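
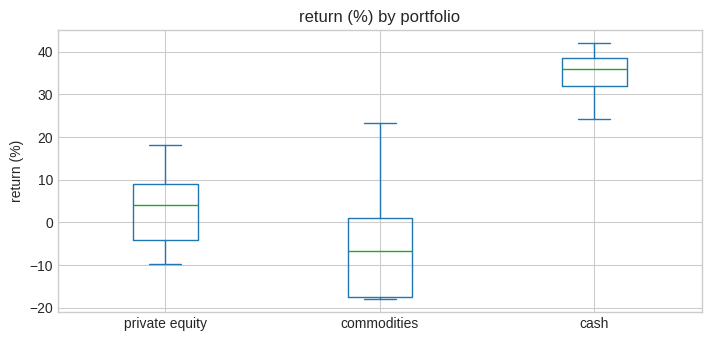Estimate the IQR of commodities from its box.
≈ 20

Q3 ≈ 0, Q1 ≈ -20; IQR ≈ 20.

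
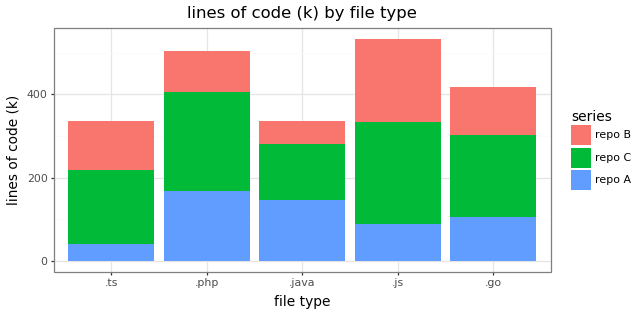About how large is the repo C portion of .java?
repo C top ≈ 300, bottom ≈ 150; segment ≈ 150.

≈ 150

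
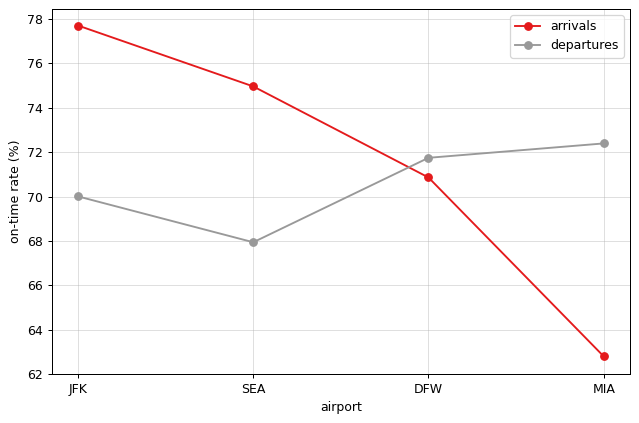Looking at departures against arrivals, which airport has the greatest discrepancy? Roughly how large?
MIA: departures ≈ 72, arrivals ≈ 62 → gap ≈ 10. Next-largest (JFK) is only ≈ 8.

MIA, ≈ 10 %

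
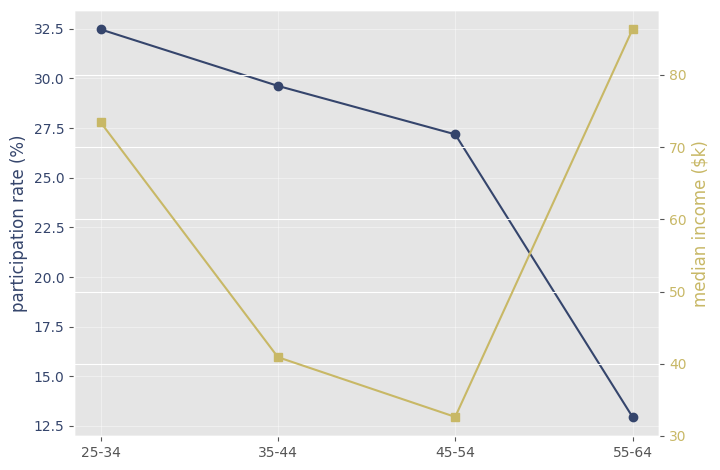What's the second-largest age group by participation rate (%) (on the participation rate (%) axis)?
35-44

Top 3 (on the participation rate (%) axis): 25-34 ≈ 32, 35-44 ≈ 30, 45-54 ≈ 28.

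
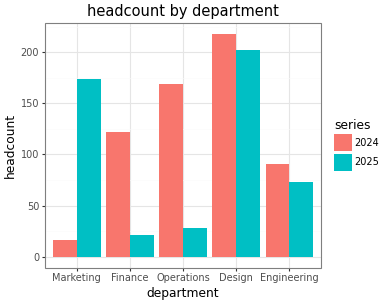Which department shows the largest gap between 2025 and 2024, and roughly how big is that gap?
Marketing: 2025 ≈ 180, 2024 ≈ 20 → gap ≈ 160. Next-largest (Operations) is only ≈ 140.

Marketing, ≈ 160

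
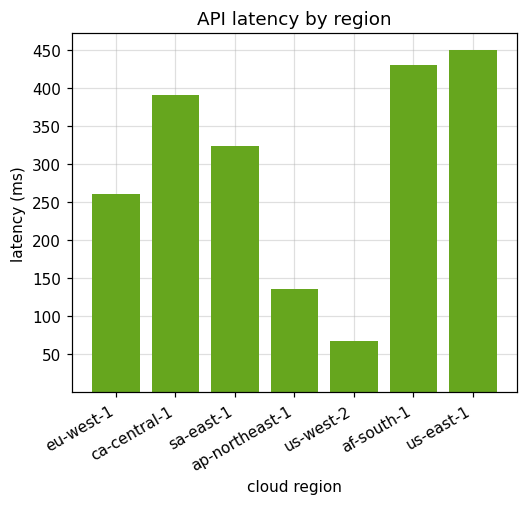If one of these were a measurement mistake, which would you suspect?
us-west-2 ≈ 50; the rest sit between ≈ 150 and ≈ 450.

us-west-2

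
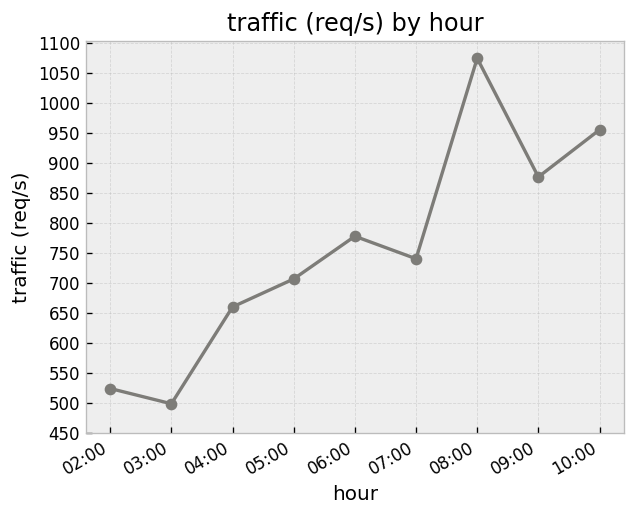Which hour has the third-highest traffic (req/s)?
09:00

Top 4: 08:00 ≈ 1050, 10:00 ≈ 950, 09:00 ≈ 900, 06:00 ≈ 800.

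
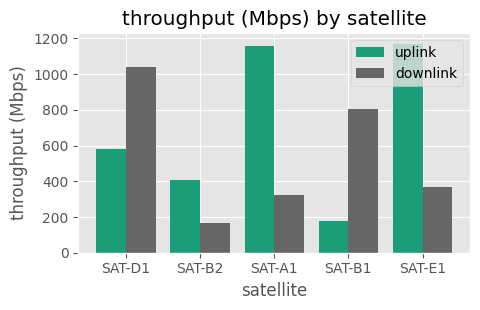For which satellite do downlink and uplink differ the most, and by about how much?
SAT-A1: downlink ≈ 300, uplink ≈ 1200 → gap ≈ 900. Next-largest (SAT-E1) is only ≈ 800.

SAT-A1, ≈ 900 Mbps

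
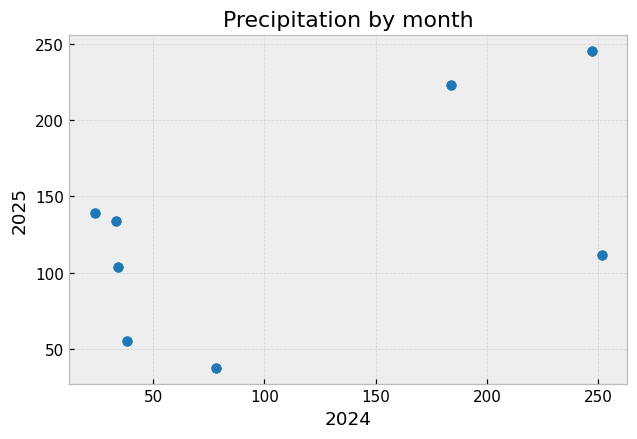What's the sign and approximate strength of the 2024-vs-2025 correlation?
positive, moderate

Points are positively correlated; moderate (|r| ≈ 0.6).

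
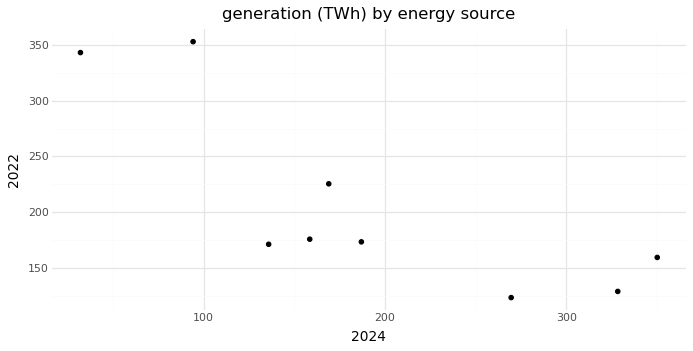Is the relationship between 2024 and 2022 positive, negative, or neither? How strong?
negative, strong

Points are negatively correlated; strong (|r| ≈ 0.8).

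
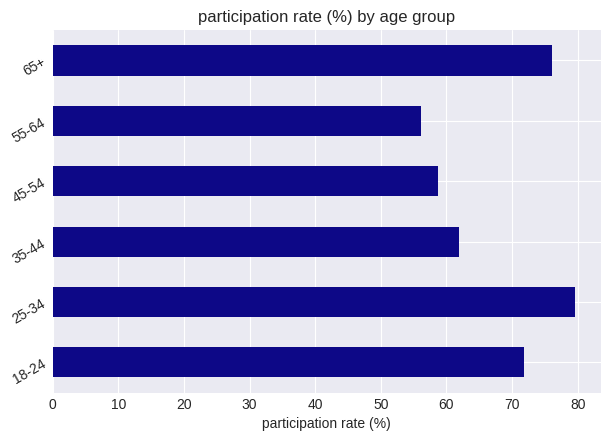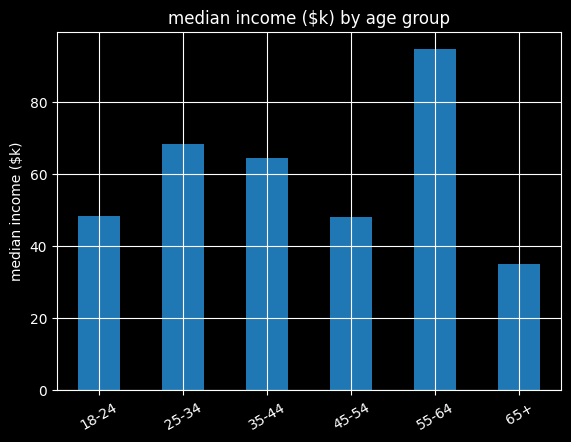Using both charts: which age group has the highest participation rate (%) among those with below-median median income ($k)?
65+

Chart 2 median median income ($k) ≈ 60; below-median age groups: 18-24, 45-54, 65+. Among those, 65+ has the highest participation rate (%) (≈ 80).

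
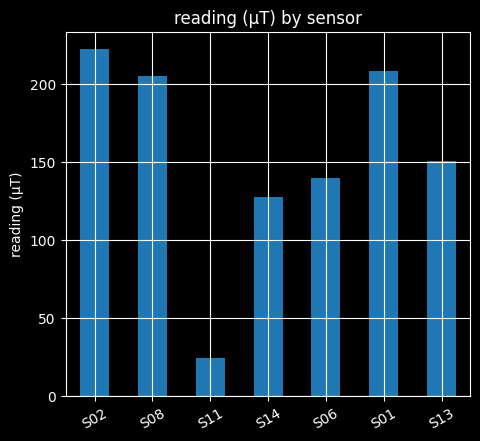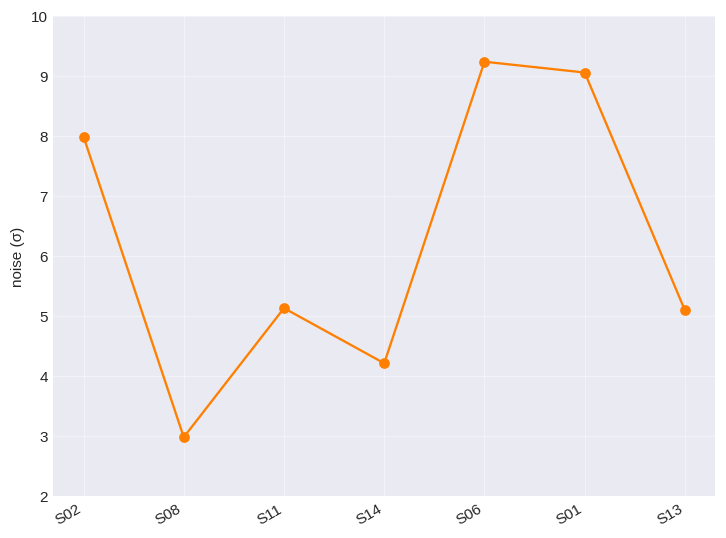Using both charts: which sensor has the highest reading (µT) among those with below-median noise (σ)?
S08

Chart 2 median noise (σ) ≈ 5; below-median sensors: S08, S14, S13. Among those, S08 has the highest reading (µT) (≈ 200).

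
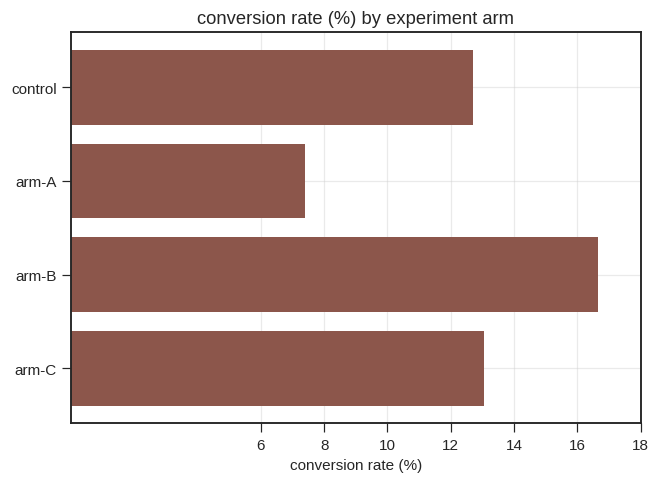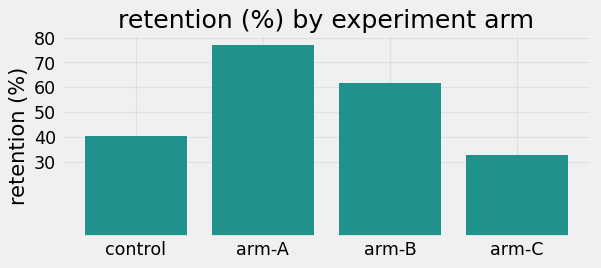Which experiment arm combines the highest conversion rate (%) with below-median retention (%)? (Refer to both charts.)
Chart 2 median retention (%) ≈ 50; below-median experiment arms: control, arm-C. Among those, arm-C has the highest conversion rate (%) (≈ 14).

arm-C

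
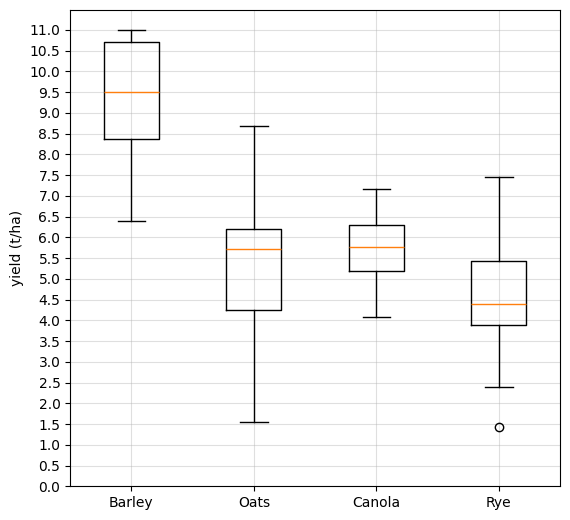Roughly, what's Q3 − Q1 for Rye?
Q3 ≈ 5.5, Q1 ≈ 4.0; IQR ≈ 1.5.

≈ 1.5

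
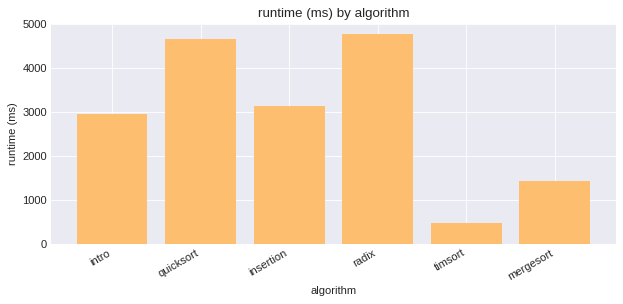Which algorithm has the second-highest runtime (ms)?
Top 3: radix ≈ 5000, quicksort ≈ 4500, insertion ≈ 3000.

quicksort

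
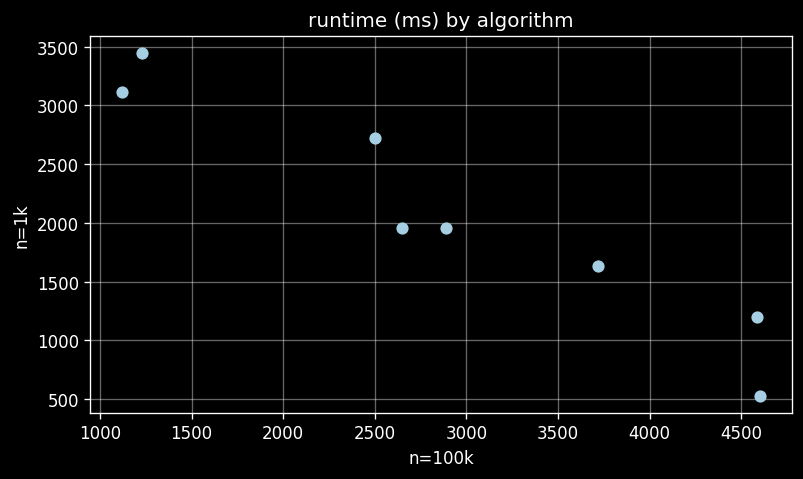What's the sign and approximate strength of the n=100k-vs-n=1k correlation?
negative, strong

Points are negatively correlated; strong (|r| ≈ 1.0).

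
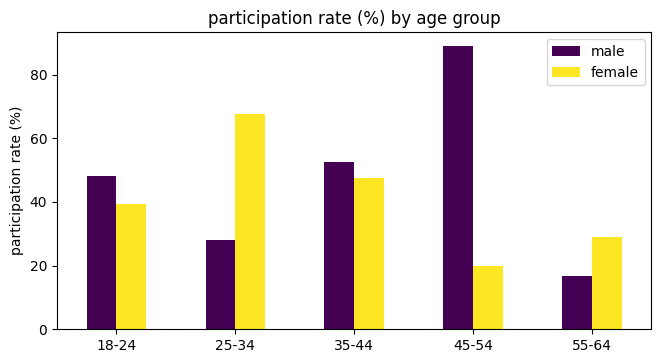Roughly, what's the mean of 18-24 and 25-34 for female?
(40 + 70) / 2 ≈ 55.

≈ 55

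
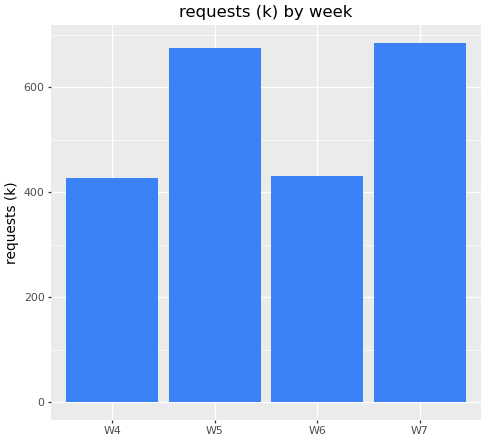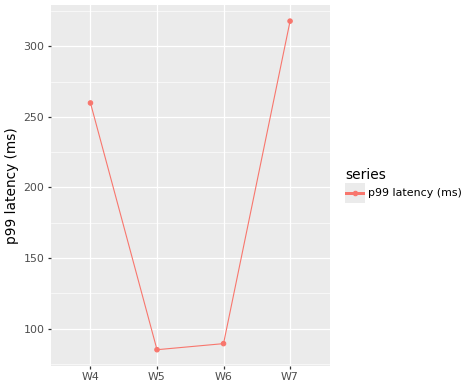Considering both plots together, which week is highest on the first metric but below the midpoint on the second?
W5

Chart 2 median p99 latency (ms) ≈ 150; below-median weeks: W5, W6. Among those, W5 has the highest requests (k) (≈ 700).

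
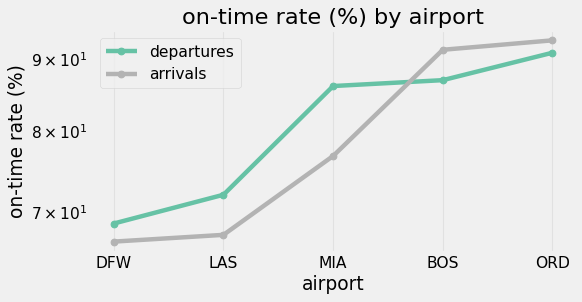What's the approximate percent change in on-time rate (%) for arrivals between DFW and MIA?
≈ +15.4%

DFW ≈ 65, MIA ≈ 75; (75 − 65) / 65 ≈ +15.4%.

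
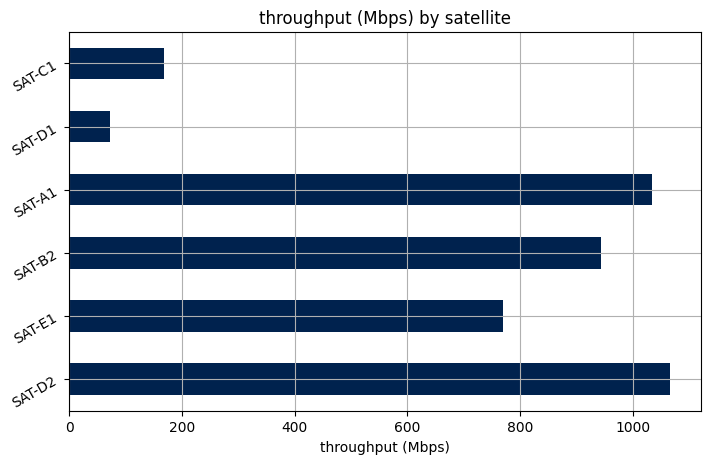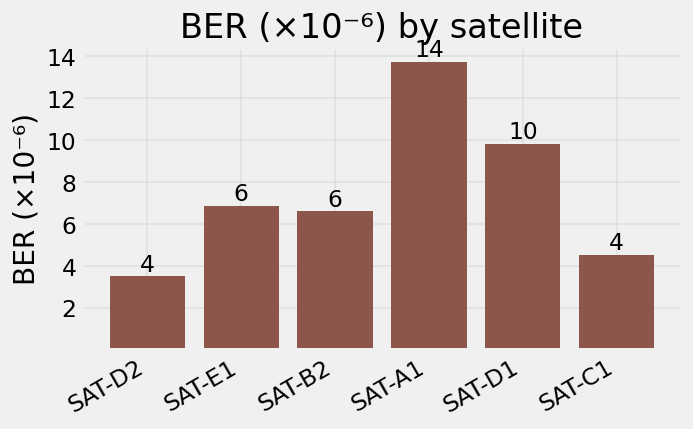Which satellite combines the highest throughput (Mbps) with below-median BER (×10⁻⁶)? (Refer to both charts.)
SAT-D2

Chart 2 median BER (×10⁻⁶) ≈ 6; below-median satellites: SAT-D2, SAT-B2, SAT-C1. Among those, SAT-D2 has the highest throughput (Mbps) (≈ 1100).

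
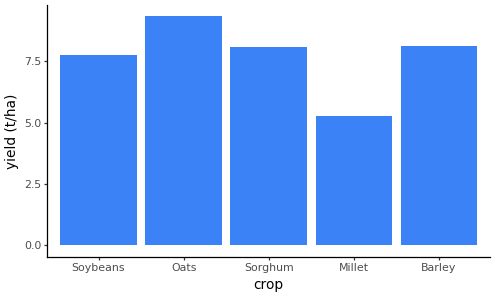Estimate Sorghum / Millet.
Sorghum ≈ 8, Millet ≈ 5; 8/5 ≈ 1.6.

≈ 1.6×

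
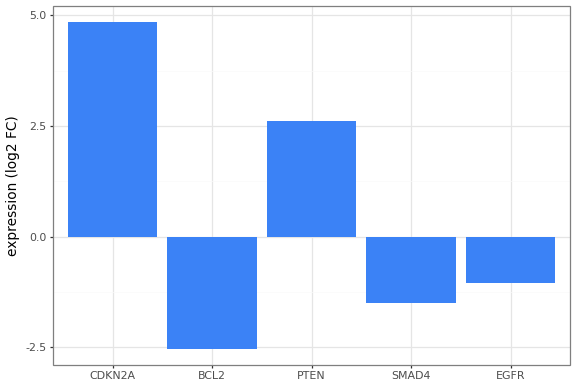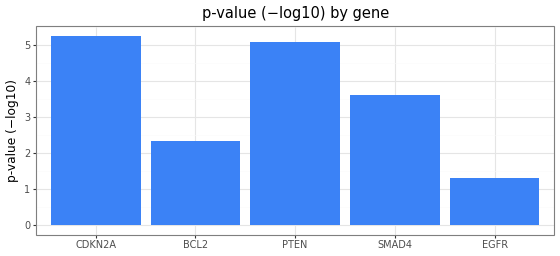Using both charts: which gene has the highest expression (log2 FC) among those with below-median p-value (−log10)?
Chart 2 median p-value (−log10) ≈ 3.5; below-median genes: BCL2, EGFR. Among those, EGFR has the highest expression (log2 FC) (≈ -1).

EGFR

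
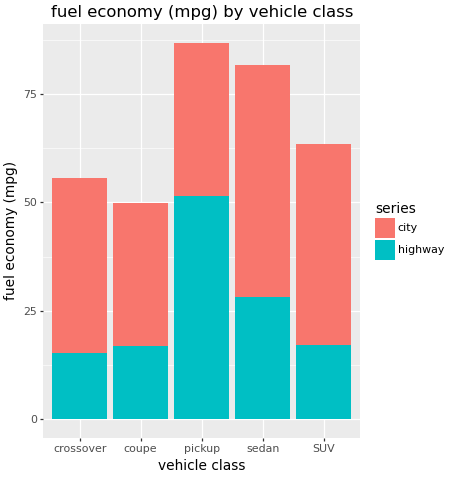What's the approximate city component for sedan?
≈ 50

city top ≈ 80, bottom ≈ 30; segment ≈ 50.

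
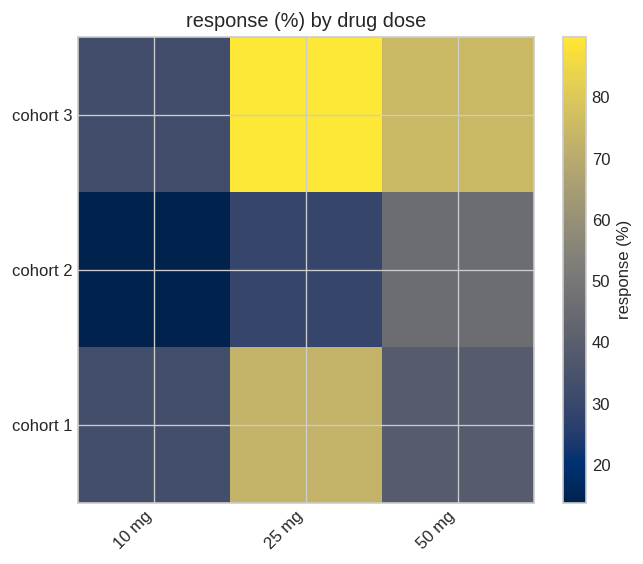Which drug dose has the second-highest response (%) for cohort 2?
25 mg

Top 3 for cohort 2: 50 mg ≈ 50, 25 mg ≈ 30, 10 mg ≈ 10.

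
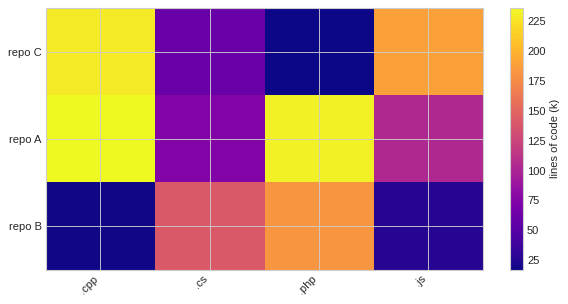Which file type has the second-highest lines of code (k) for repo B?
.cs

Top 3 for repo B: .php ≈ 180, .cs ≈ 140, .js ≈ 20.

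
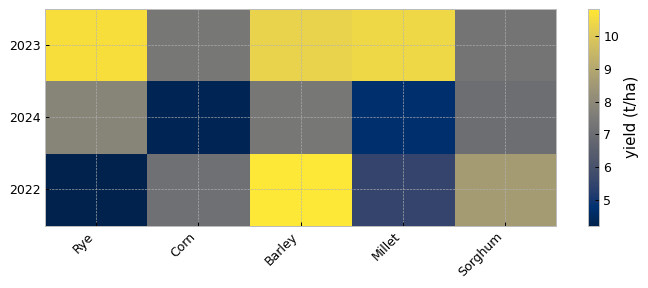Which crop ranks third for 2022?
Top 4 for 2022: Barley ≈ 11, Sorghum ≈ 9, Corn ≈ 7, Millet ≈ 6.

Corn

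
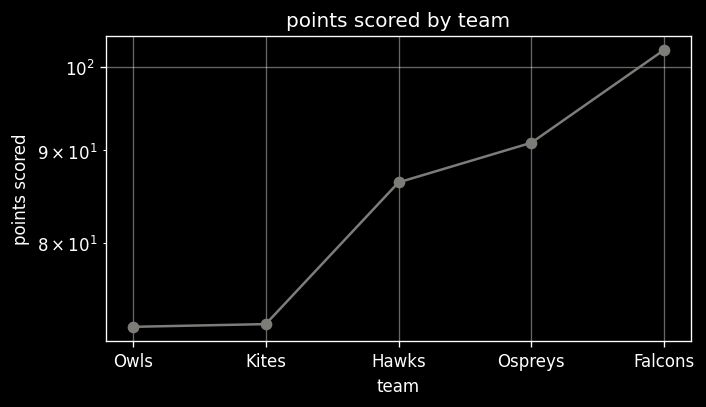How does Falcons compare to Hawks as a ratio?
Falcons ≈ 100, Hawks ≈ 85; 100/85 ≈ 1.18.

≈ 1.18×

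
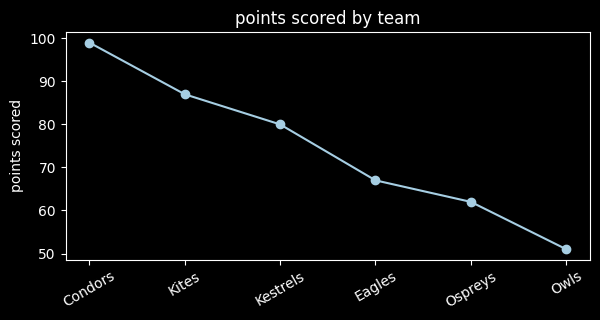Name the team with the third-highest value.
Kestrels

Top 4: Condors ≈ 100, Kites ≈ 85, Kestrels ≈ 80, Eagles ≈ 65.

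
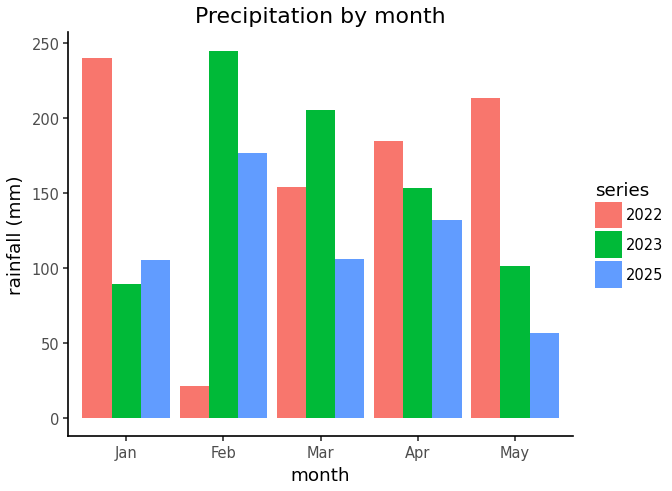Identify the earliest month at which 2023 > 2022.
Jan: 2023 ≈ 100 vs 2022 ≈ 250 (not yet); Feb: 2023 ≈ 250 vs 2022 ≈ 25 (first crossover).

Feb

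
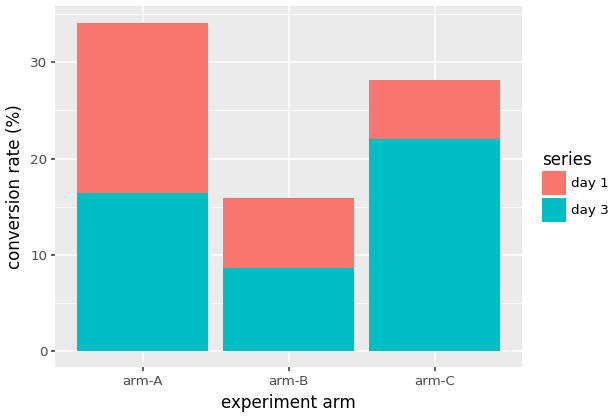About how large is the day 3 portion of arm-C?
day 3 top ≈ 20, bottom ≈ 0; segment ≈ 20.

≈ 20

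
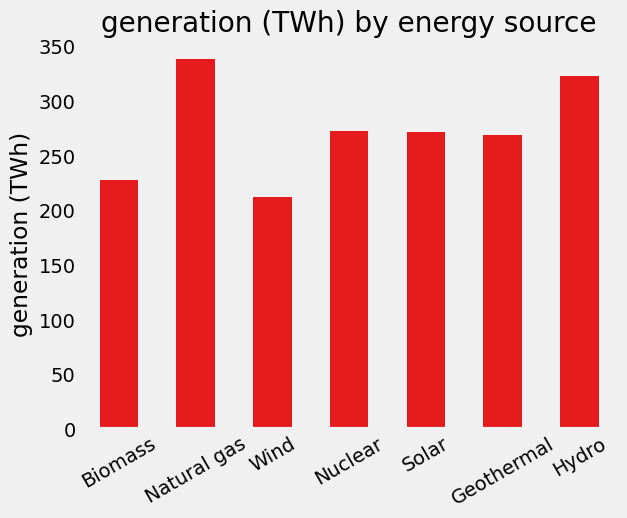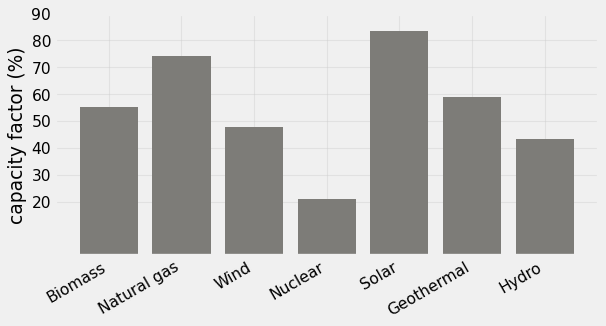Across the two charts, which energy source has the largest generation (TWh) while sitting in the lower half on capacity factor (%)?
Hydro

Chart 2 median capacity factor (%) ≈ 60; below-median energy sources: Wind, Nuclear, Hydro. Among those, Hydro has the highest generation (TWh) (≈ 300).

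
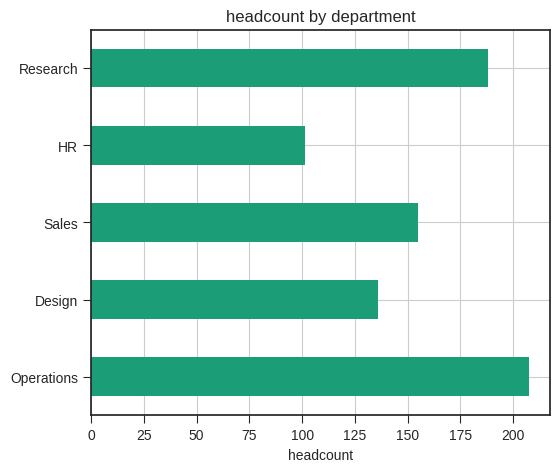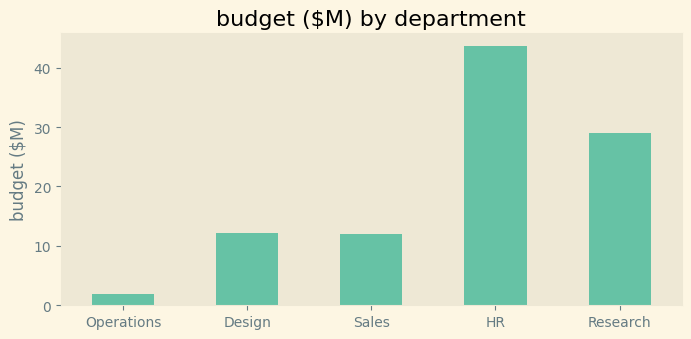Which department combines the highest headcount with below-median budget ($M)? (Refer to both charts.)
Operations

Chart 2 median budget ($M) ≈ 10; below-median departments: Operations, Sales. Among those, Operations has the highest headcount (≈ 200).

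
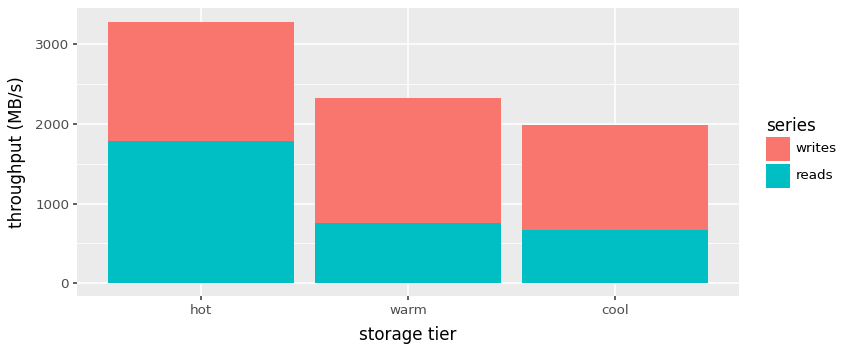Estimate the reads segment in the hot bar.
≈ 2000

reads top ≈ 2000, bottom ≈ 0; segment ≈ 2000.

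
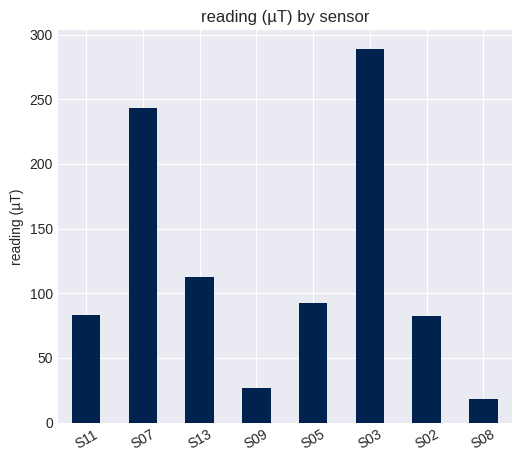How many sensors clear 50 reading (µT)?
6

Above 50: S11, S07, S13, S05, S03, S02.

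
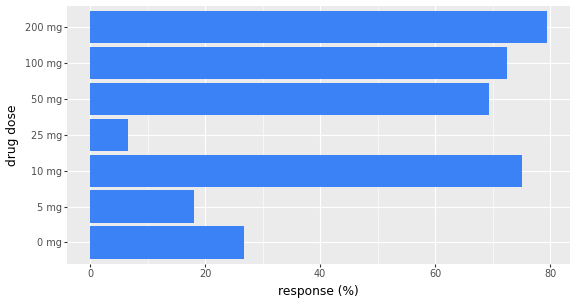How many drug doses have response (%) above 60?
Above 60: 10 mg, 50 mg, 100 mg, 200 mg.

4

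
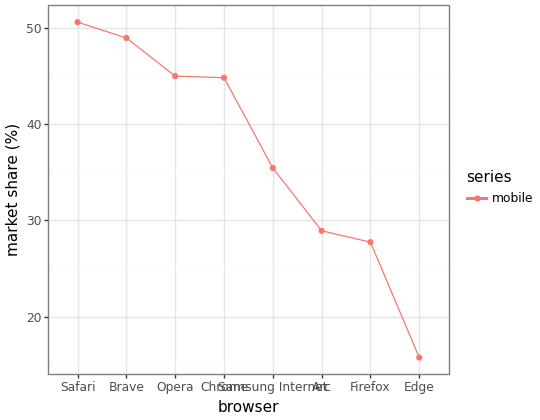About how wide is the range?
Max Safari ≈ 50, min Edge ≈ 15; range ≈ 35.

≈ 35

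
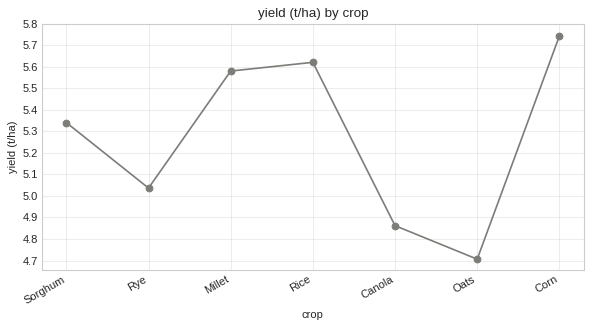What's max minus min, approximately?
Max Corn ≈ 5.7, min Oats ≈ 4.7; range ≈ 1.0.

≈ 1.0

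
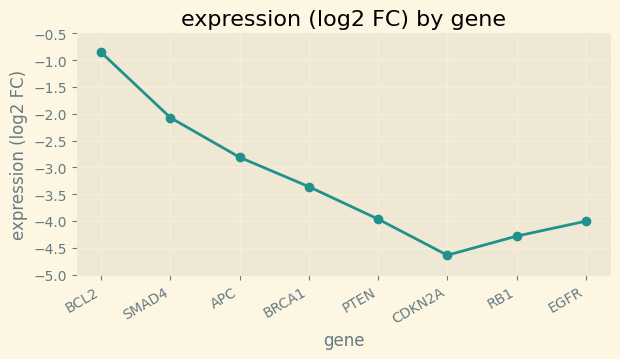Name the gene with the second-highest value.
SMAD4

Top 3: BCL2 ≈ -1.0, SMAD4 ≈ -2.0, APC ≈ -3.0.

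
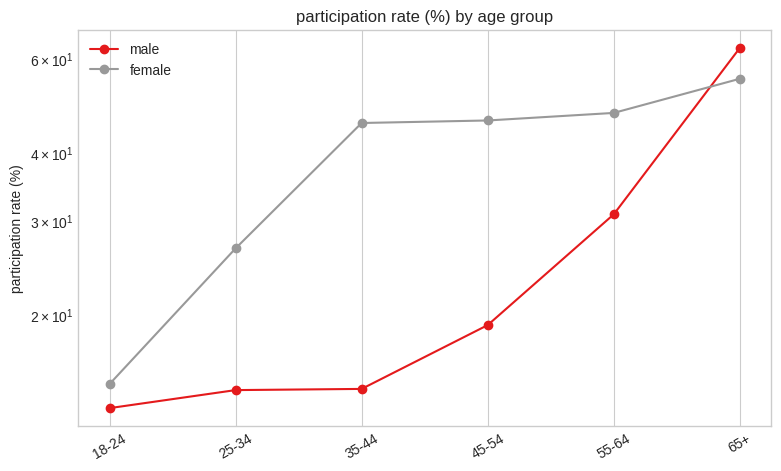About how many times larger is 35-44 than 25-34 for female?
35-44 ≈ 45, 25-34 ≈ 25; 45/25 ≈ 1.8.

≈ 1.8×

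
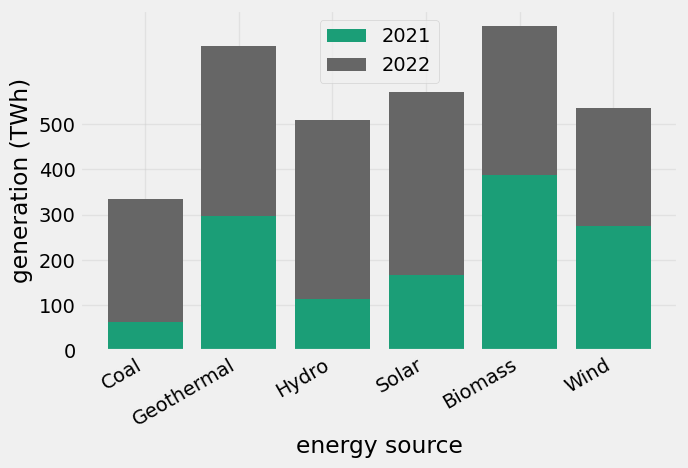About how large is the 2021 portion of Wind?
≈ 300

2021 top ≈ 300, bottom ≈ 0; segment ≈ 300.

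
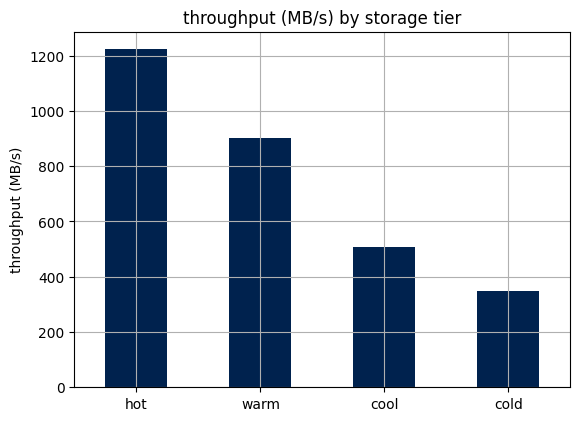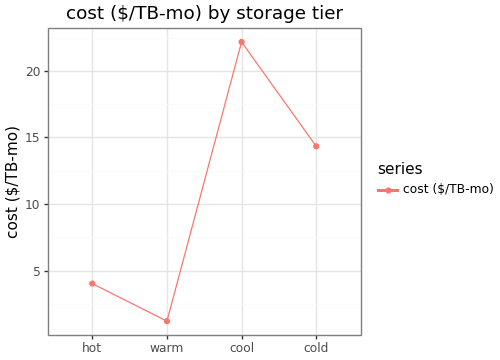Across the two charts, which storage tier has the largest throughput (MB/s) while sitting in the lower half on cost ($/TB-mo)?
Chart 2 median cost ($/TB-mo) ≈ 10; below-median storage tiers: hot, warm. Among those, hot has the highest throughput (MB/s) (≈ 1200).

hot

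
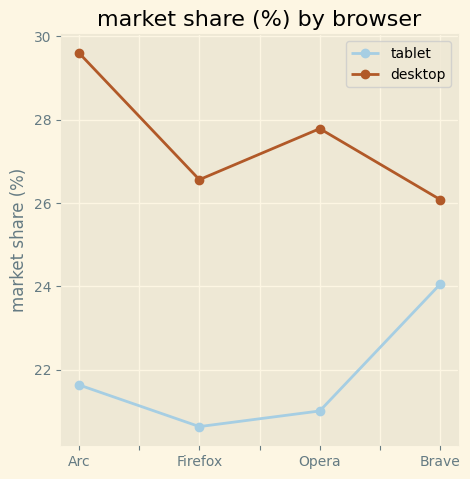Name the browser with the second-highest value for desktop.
Opera

Top 3 for desktop: Arc ≈ 30, Opera ≈ 28, Firefox ≈ 27.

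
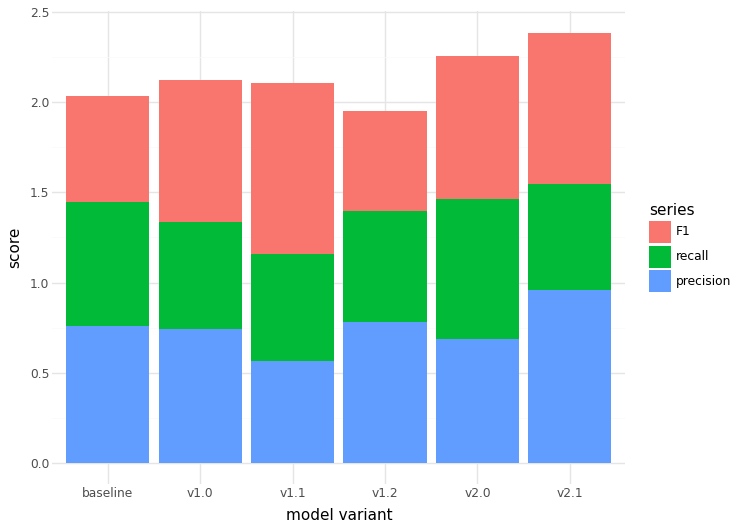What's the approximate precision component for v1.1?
precision top ≈ 0.6, bottom ≈ 0.0; segment ≈ 0.6.

≈ 0.6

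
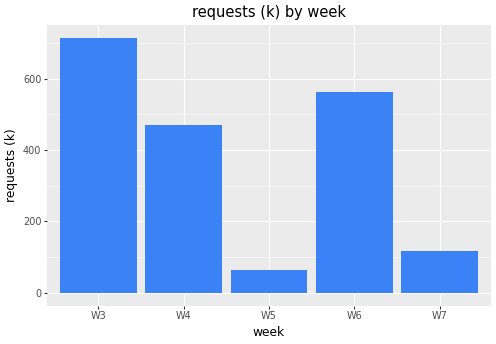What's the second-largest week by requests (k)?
Top 3: W3 ≈ 700, W6 ≈ 600, W4 ≈ 500.

W6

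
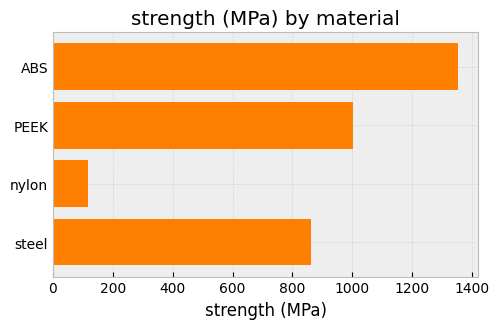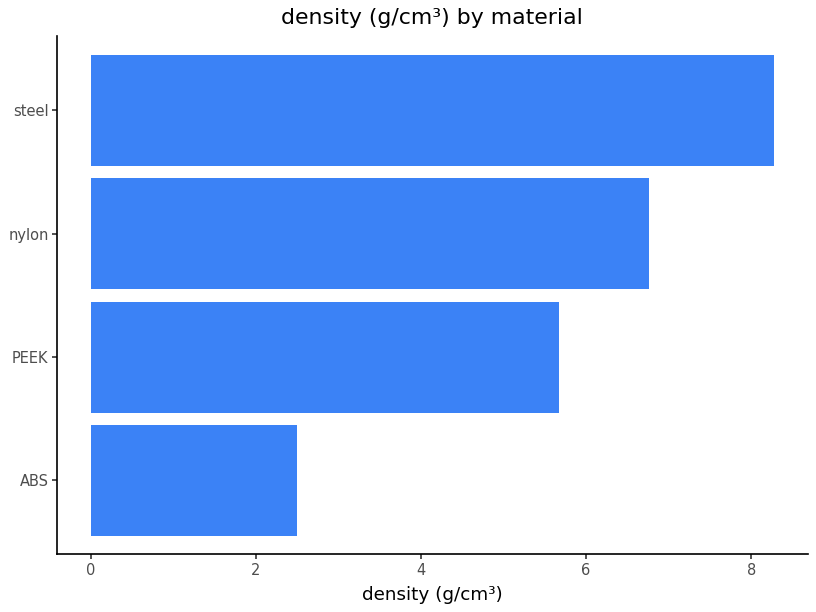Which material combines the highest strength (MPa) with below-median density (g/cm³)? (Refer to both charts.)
Chart 2 median density (g/cm³) ≈ 6; below-median materials: ABS, PEEK. Among those, ABS has the highest strength (MPa) (≈ 1400).

ABS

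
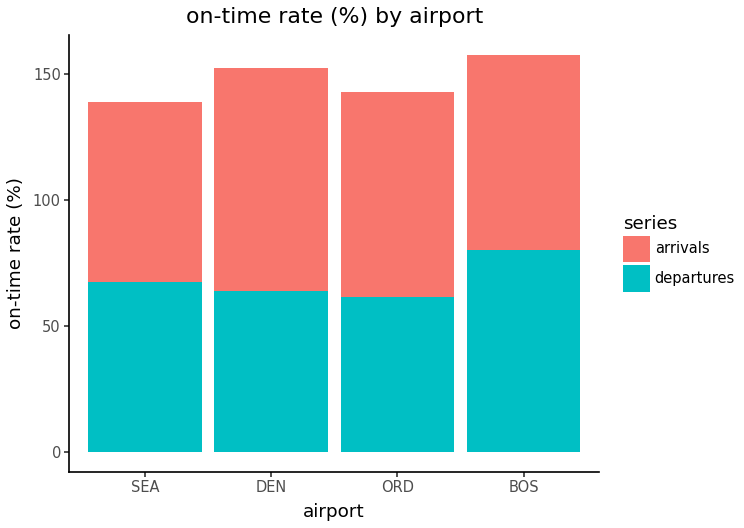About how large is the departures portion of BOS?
departures top ≈ 80, bottom ≈ 0; segment ≈ 80.

≈ 80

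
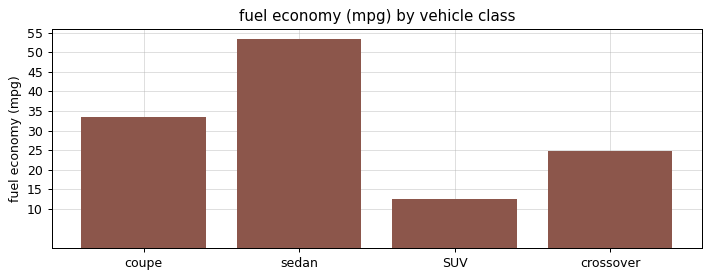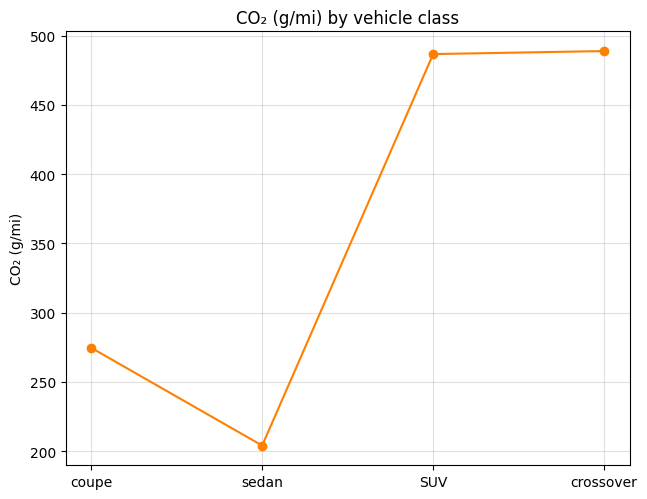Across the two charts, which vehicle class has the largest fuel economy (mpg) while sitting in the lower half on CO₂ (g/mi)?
Chart 2 median CO₂ (g/mi) ≈ 400; below-median vehicle classes: coupe, sedan. Among those, sedan has the highest fuel economy (mpg) (≈ 55).

sedan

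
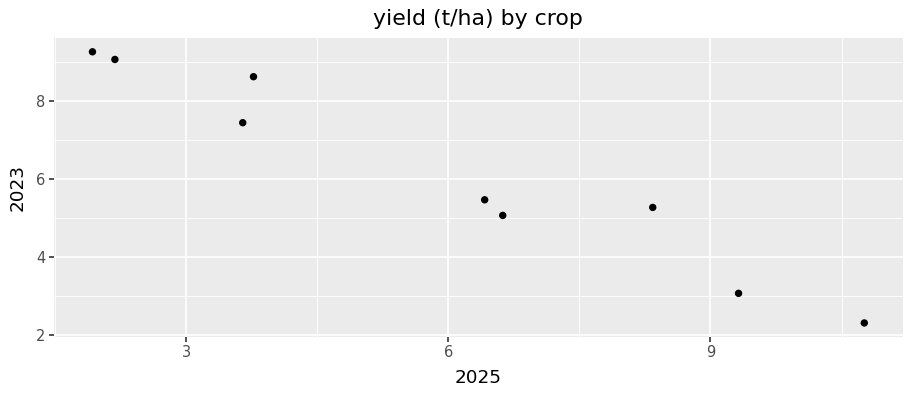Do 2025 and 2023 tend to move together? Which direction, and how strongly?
negative, strong

Points are negatively correlated; strong (|r| ≈ 1.0).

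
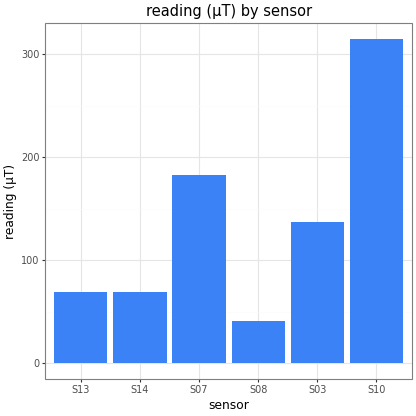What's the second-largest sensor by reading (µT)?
S07

Top 3: S10 ≈ 300, S07 ≈ 200, S03 ≈ 150.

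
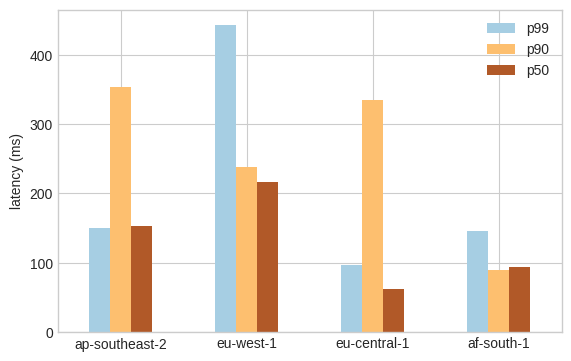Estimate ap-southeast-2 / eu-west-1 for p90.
ap-southeast-2 ≈ 350, eu-west-1 ≈ 250; 350/250 ≈ 1.4.

≈ 1.4×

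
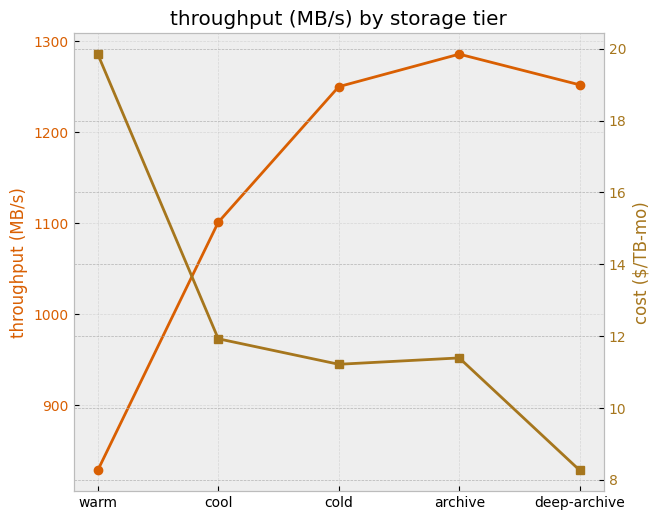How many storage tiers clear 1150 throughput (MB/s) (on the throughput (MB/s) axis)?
Above 1150: cold, archive, deep-archive.

3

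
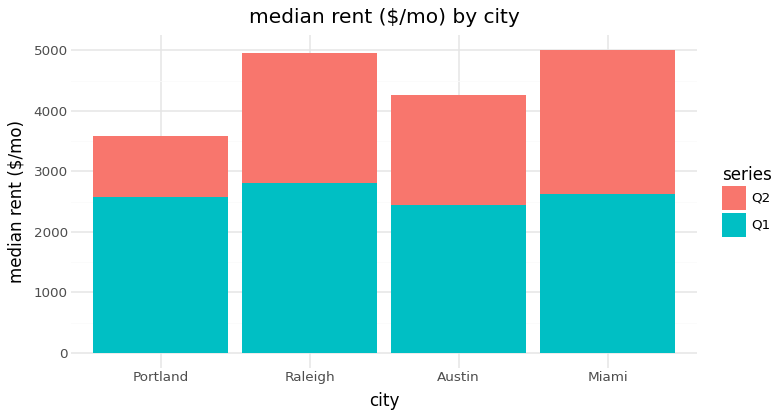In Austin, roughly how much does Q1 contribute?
Q1 top ≈ 2500, bottom ≈ 0; segment ≈ 2500.

≈ 2500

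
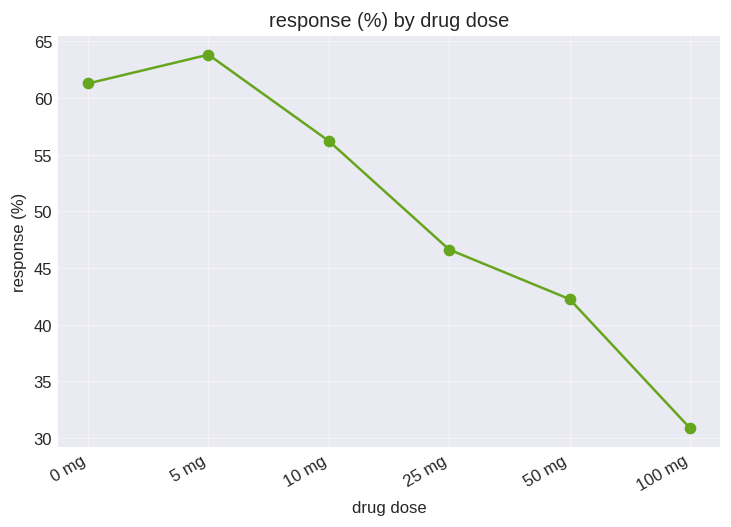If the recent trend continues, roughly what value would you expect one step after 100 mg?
≈ 22.5

Last three: 45, 40, 30 → slope ≈ -7.5/step → next ≈ 22.5.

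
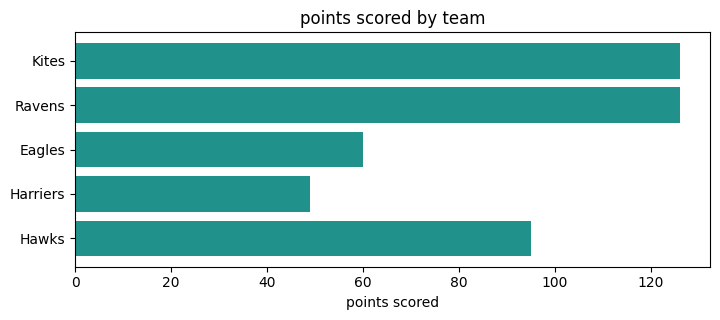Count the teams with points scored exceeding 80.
Above 80: Kites, Ravens, Hawks.

3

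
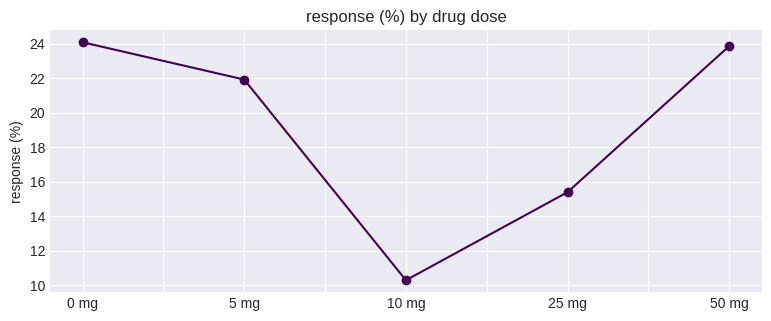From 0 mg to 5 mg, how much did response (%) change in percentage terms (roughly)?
0 mg ≈ 24, 5 mg ≈ 22; (22 − 24) / 24 ≈ -8.3%.

≈ -8.3%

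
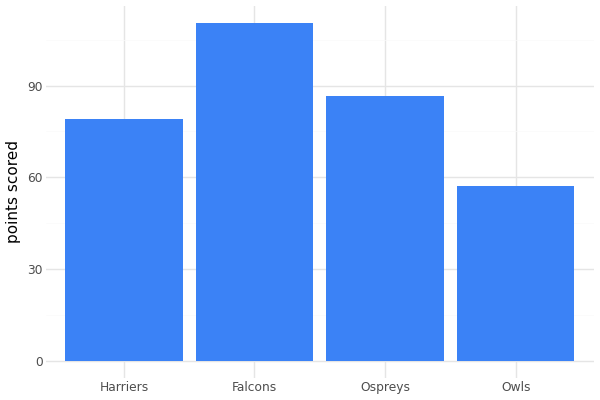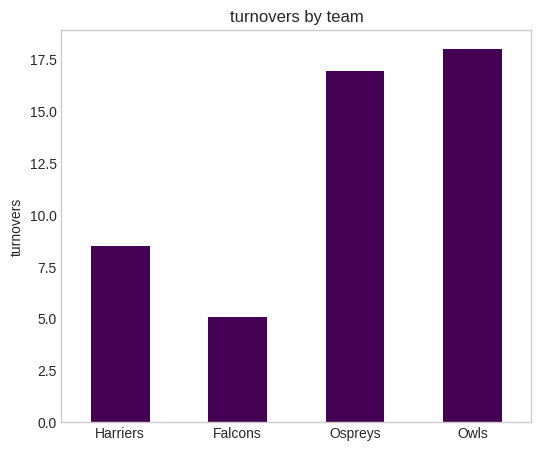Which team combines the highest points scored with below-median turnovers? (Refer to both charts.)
Chart 2 median turnovers ≈ 12; below-median teams: Harriers, Falcons. Among those, Falcons has the highest points scored (≈ 120).

Falcons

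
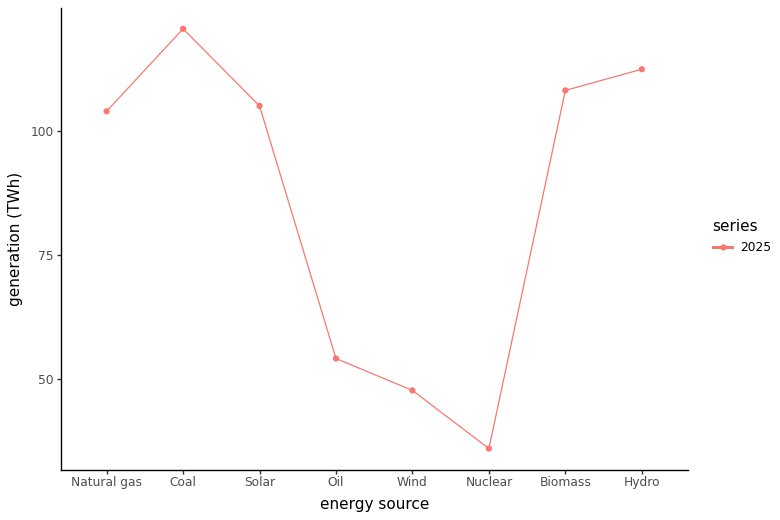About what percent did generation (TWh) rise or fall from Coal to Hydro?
≈ -8.3%

Coal ≈ 120, Hydro ≈ 110; (110 − 120) / 120 ≈ -8.3%.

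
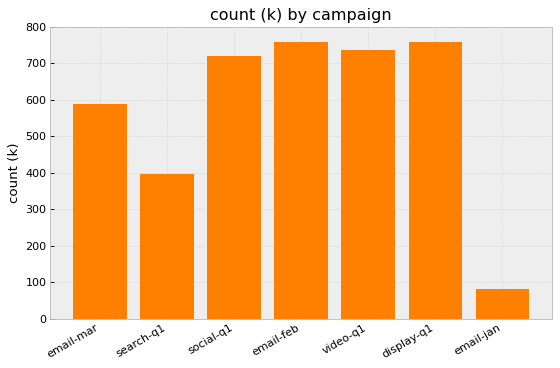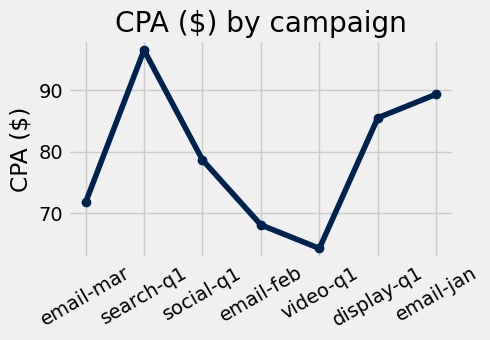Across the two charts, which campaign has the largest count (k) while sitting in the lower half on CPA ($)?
email-feb

Chart 2 median CPA ($) ≈ 80; below-median campaigns: email-mar, email-feb, video-q1. Among those, email-feb has the highest count (k) (≈ 800).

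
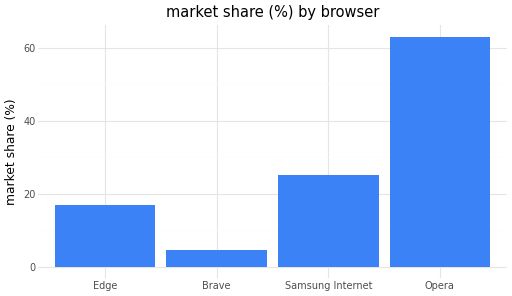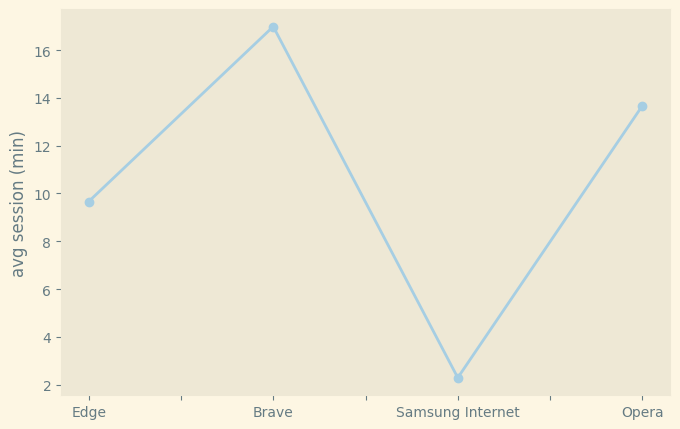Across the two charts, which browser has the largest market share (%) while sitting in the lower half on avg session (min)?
Chart 2 median avg session (min) ≈ 12; below-median browsers: Edge, Samsung Internet. Among those, Samsung Internet has the highest market share (%) (≈ 30).

Samsung Internet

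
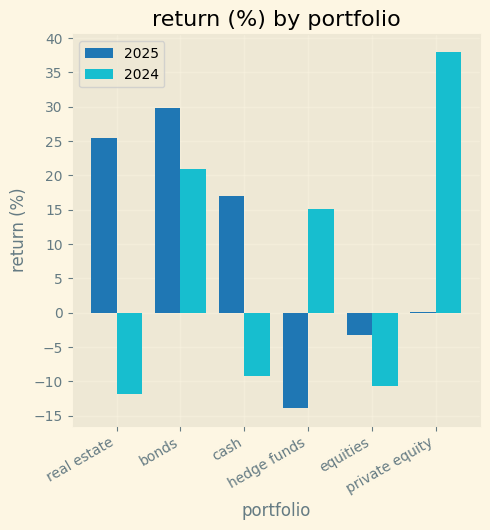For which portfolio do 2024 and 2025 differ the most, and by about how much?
private equity: 2024 ≈ 40, 2025 ≈ 0 → gap ≈ 40. Next-largest (real estate) is only ≈ 35.

private equity, ≈ 40 %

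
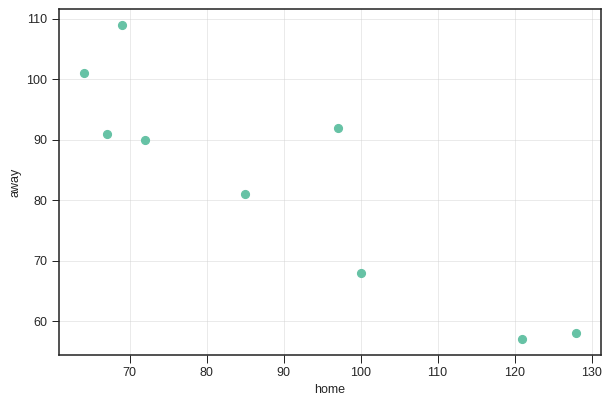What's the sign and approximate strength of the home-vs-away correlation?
Points are negatively correlated; strong (|r| ≈ 0.9).

negative, strong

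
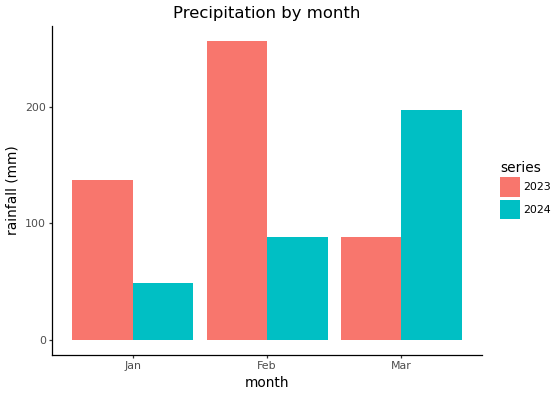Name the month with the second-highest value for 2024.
Feb

Top 3 for 2024: Mar ≈ 200, Feb ≈ 100, Jan ≈ 50.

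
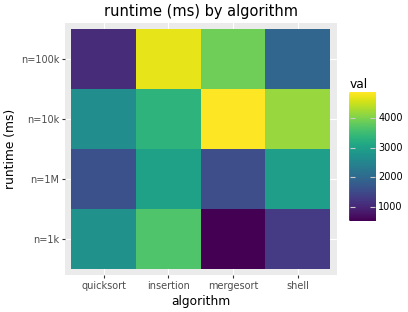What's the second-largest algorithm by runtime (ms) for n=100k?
mergesort

Top 3 for n=100k: insertion ≈ 4500, mergesort ≈ 4000, shell ≈ 2000.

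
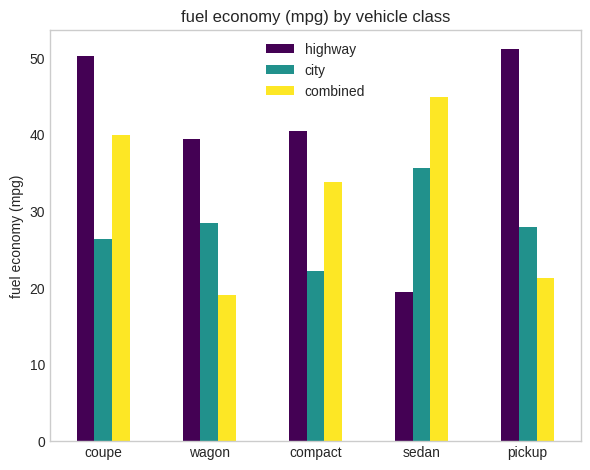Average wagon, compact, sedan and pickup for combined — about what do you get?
(20 + 35 + 45 + 20) / 4 ≈ 30.

≈ 30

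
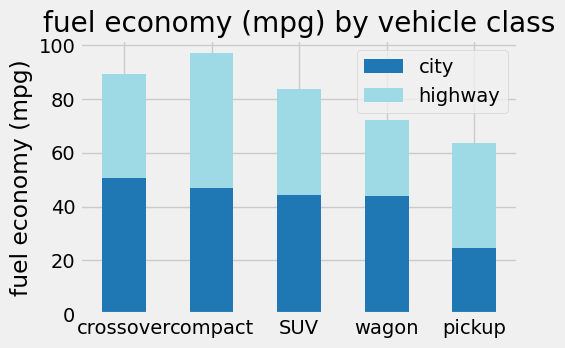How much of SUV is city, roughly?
≈ 40

city top ≈ 40, bottom ≈ 0; segment ≈ 40.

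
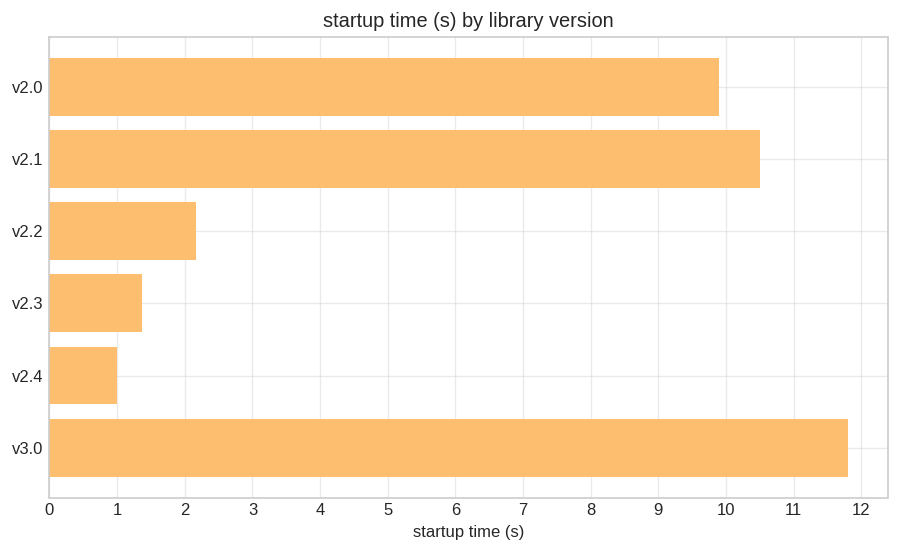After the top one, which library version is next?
Top 3: v3.0 ≈ 12, v2.1 ≈ 11, v2.0 ≈ 10.

v2.1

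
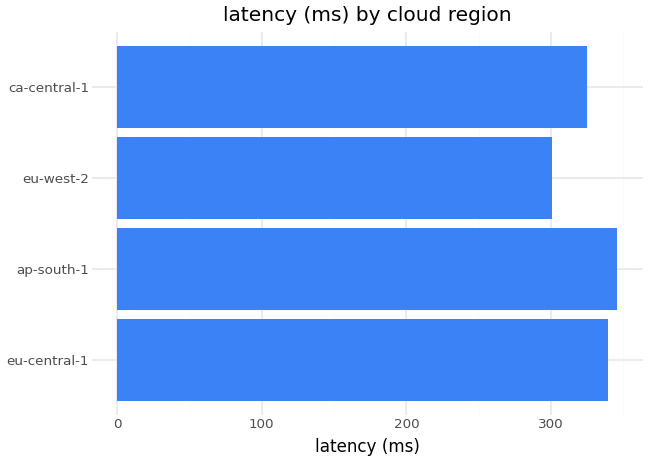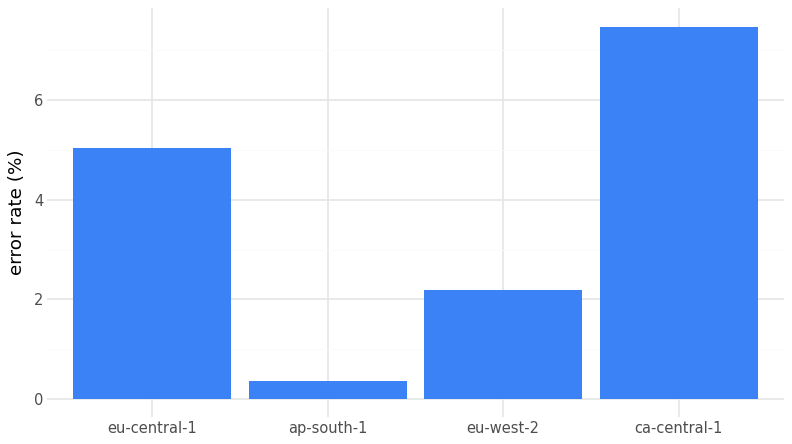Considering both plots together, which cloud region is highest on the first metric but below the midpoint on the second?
ap-south-1

Chart 2 median error rate (%) ≈ 4; below-median cloud regions: ap-south-1, eu-west-2. Among those, ap-south-1 has the highest latency (ms) (≈ 350).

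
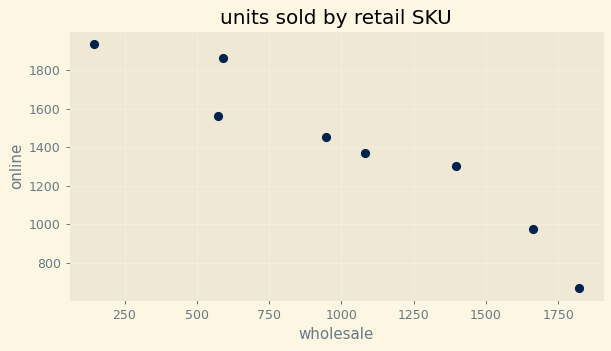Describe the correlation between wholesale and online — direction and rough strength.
Points are negatively correlated; strong (|r| ≈ 1.0).

negative, strong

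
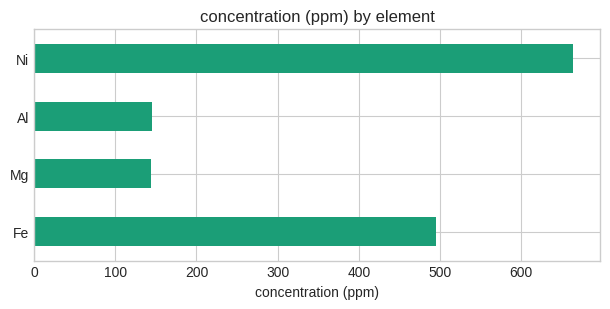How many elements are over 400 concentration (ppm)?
Above 400: Fe, Ni.

2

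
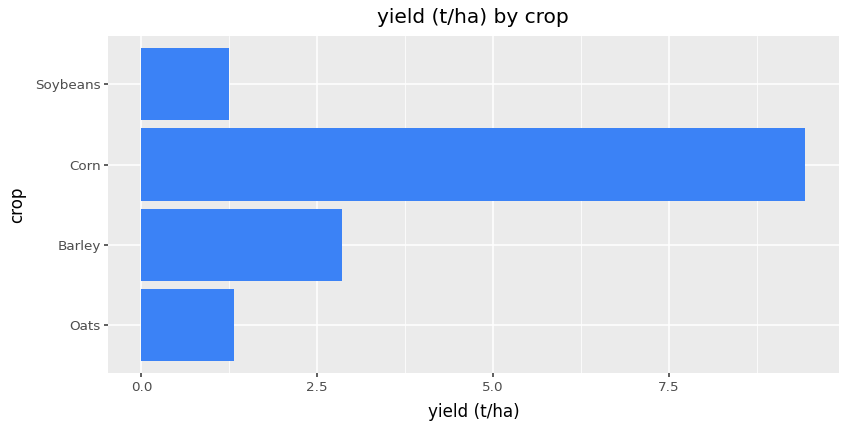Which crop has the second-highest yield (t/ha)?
Top 3: Corn ≈ 9, Barley ≈ 3, Oats ≈ 1.

Barley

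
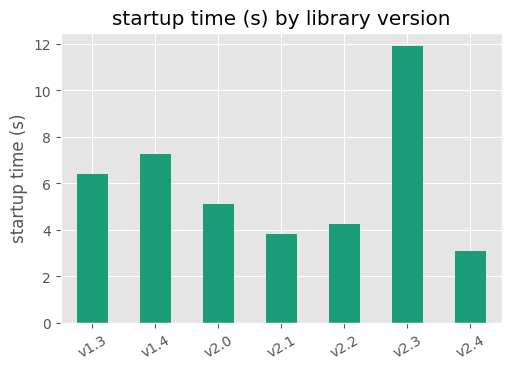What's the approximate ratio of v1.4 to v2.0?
v1.4 ≈ 7, v2.0 ≈ 5; 7/5 ≈ 1.4.

≈ 1.4×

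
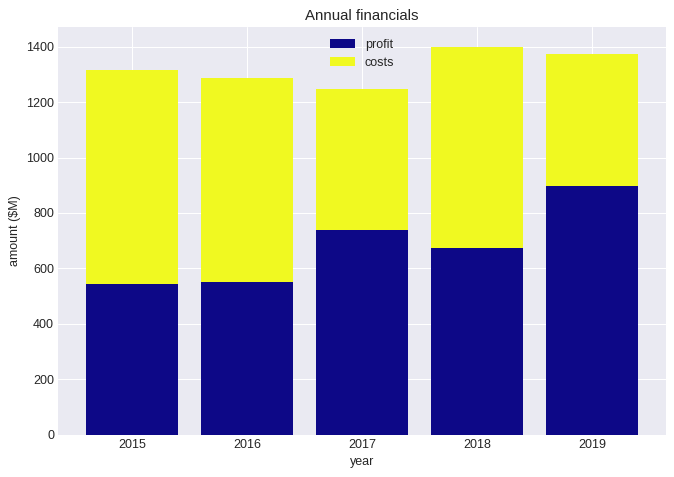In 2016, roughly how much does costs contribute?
costs top ≈ 1200, bottom ≈ 600; segment ≈ 600.

≈ 600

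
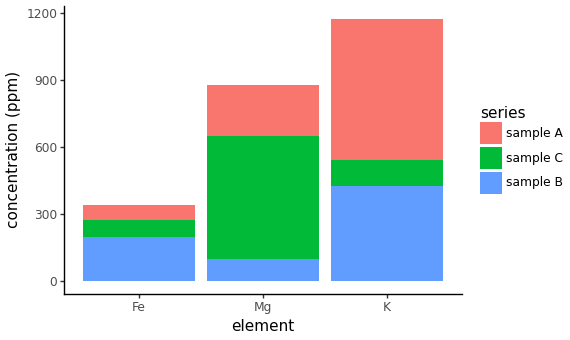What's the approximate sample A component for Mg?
≈ 200

sample A top ≈ 900, bottom ≈ 700; segment ≈ 200.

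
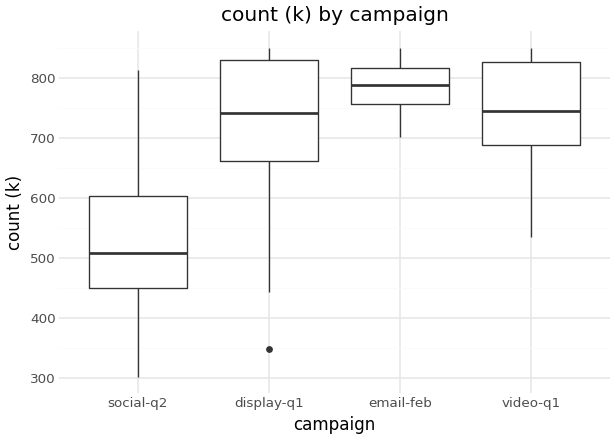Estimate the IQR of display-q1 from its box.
≈ 175

Q3 ≈ 825, Q1 ≈ 650; IQR ≈ 175.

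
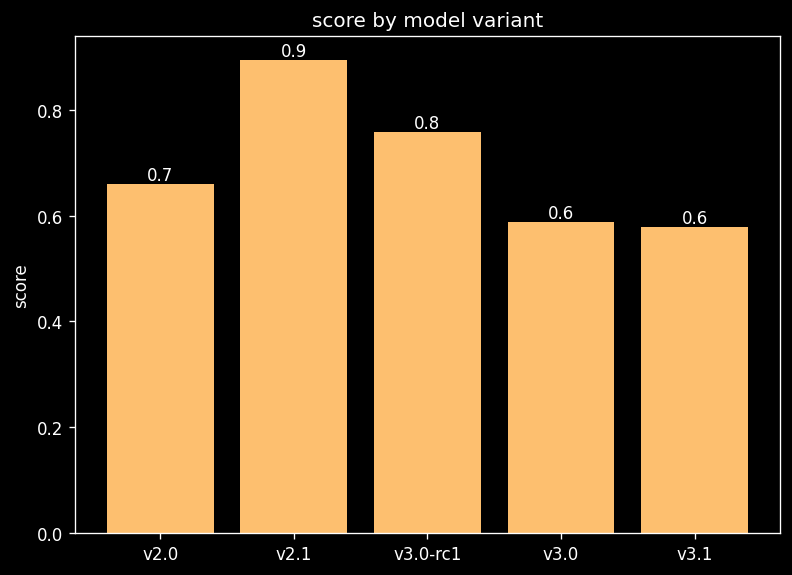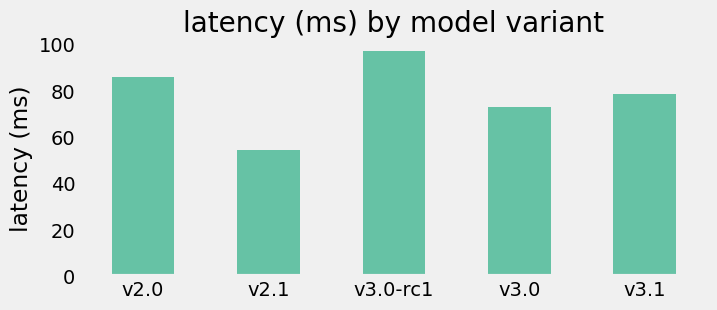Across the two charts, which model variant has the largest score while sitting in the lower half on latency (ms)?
v2.1

Chart 2 median latency (ms) ≈ 80; below-median model variants: v2.1, v3.0. Among those, v2.1 has the highest score (≈ 0.9).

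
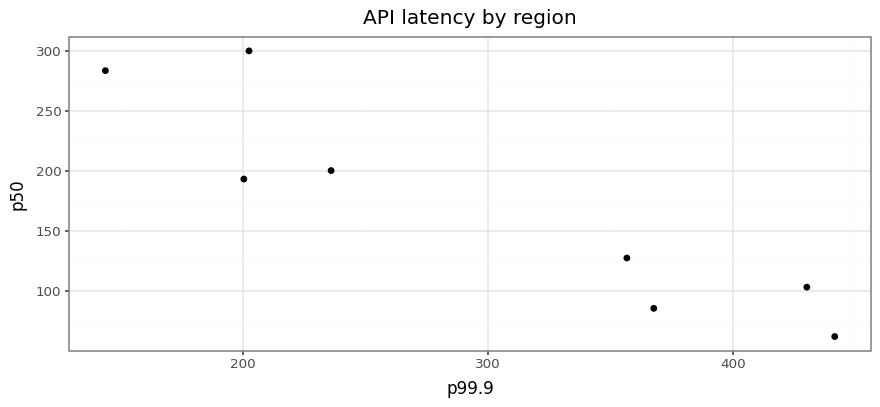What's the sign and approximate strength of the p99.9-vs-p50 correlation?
negative, strong

Points are negatively correlated; strong (|r| ≈ 0.9).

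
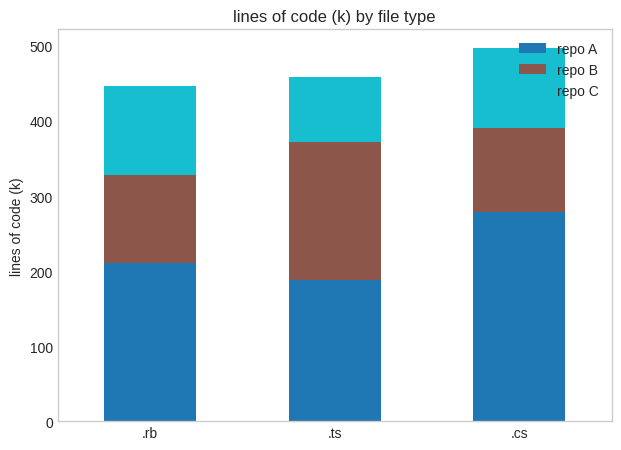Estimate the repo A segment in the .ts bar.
≈ 200

repo A top ≈ 200, bottom ≈ 0; segment ≈ 200.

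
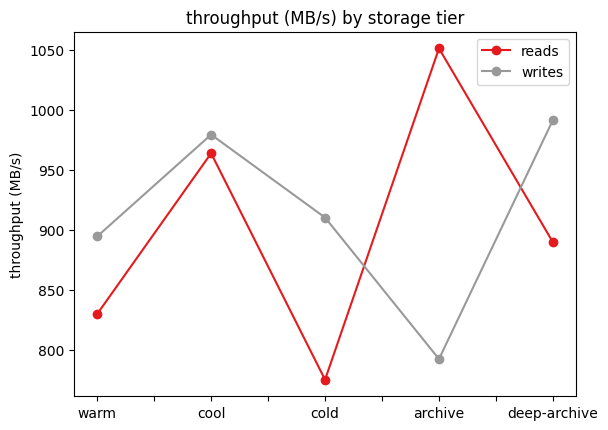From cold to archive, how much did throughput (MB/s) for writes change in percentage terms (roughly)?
cold ≈ 900, archive ≈ 800; (800 − 900) / 900 ≈ -11.1%.

≈ -11.1%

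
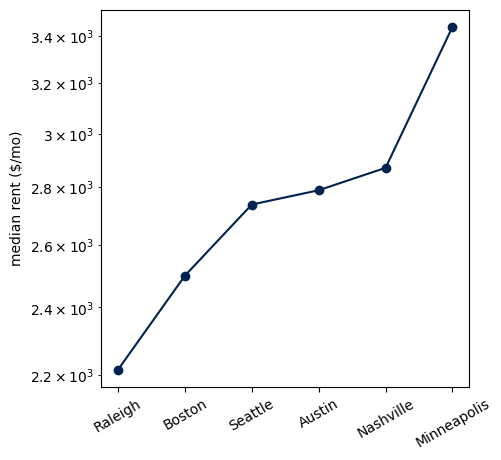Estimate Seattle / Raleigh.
Seattle ≈ 2800, Raleigh ≈ 2200; 2800/2200 ≈ 1.27.

≈ 1.27×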